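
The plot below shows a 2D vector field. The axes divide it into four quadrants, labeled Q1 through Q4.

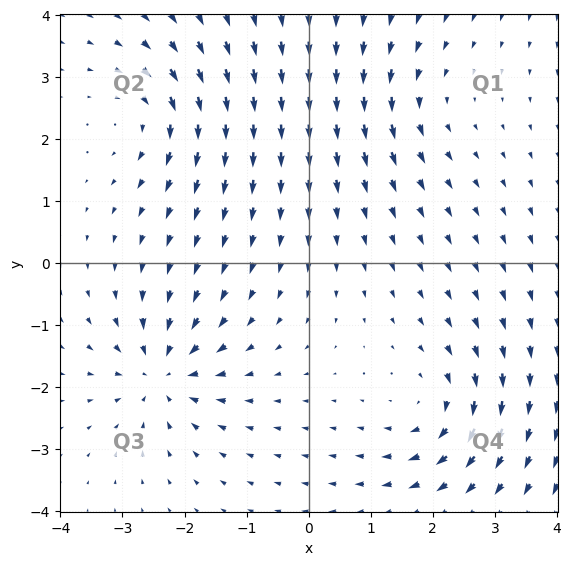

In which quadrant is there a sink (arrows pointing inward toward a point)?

The sink sits at approximately (-2.4, -1.8), which lies in quadrant Q3. The divergence there is about -6, negative as expected for a sink.

Q3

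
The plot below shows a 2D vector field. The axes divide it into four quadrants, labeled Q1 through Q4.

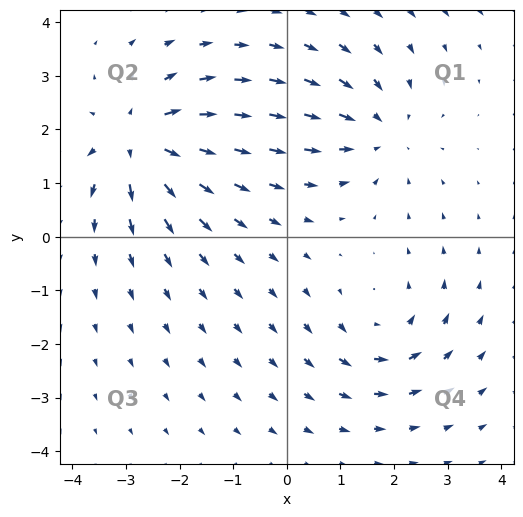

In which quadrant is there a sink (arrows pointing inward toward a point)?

The sink sits at approximately (1.7, 2.0), which lies in quadrant Q1. The divergence there is about -3, negative as expected for a sink.

Q1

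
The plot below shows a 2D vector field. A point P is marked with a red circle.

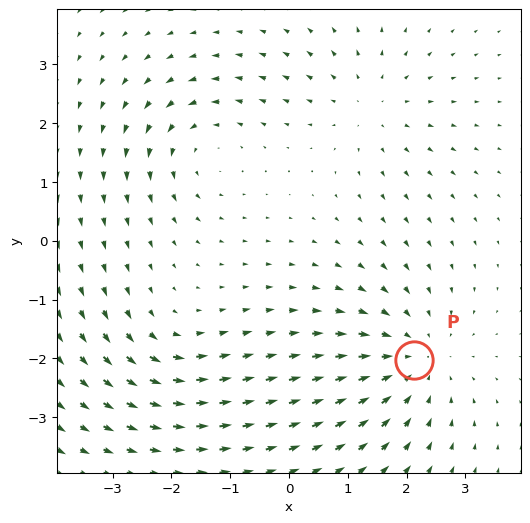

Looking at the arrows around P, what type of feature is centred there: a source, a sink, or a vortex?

At P (2.1, -2.0) the arrows converge inward. Divergence about -3, curl ≈0 — negative divergence with near-zero curl is a sink.

sink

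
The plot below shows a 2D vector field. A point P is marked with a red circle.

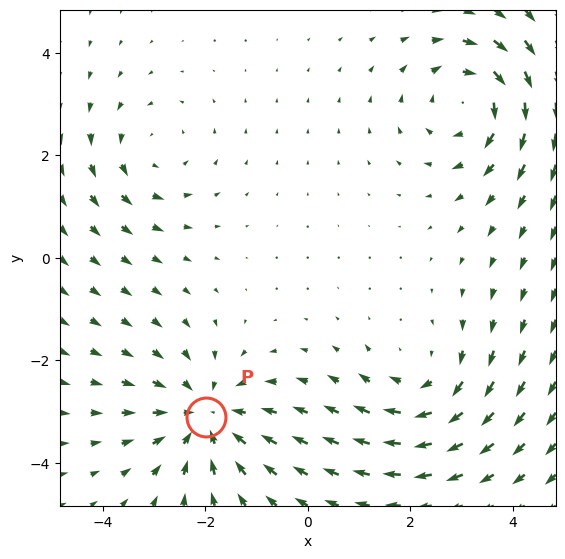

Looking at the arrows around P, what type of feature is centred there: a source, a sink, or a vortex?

sink

At P (-2.0, -3.1) the arrows converge inward. Divergence about -4, curl ≈0 — negative divergence with near-zero curl is a sink.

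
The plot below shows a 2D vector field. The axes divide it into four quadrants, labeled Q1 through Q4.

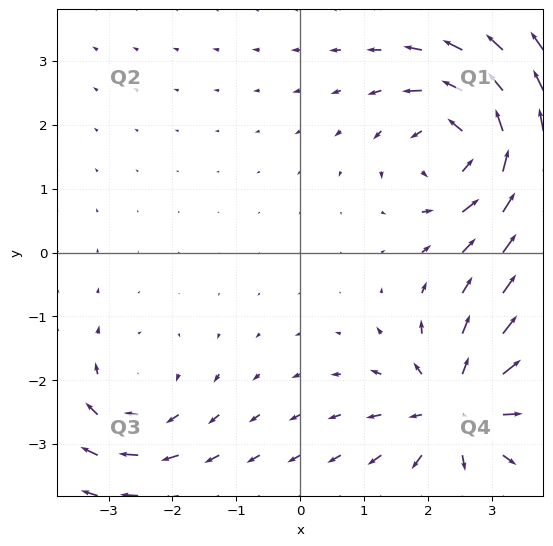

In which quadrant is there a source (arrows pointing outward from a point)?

The source sits at approximately (2.5, -2.4), which lies in quadrant Q4. The divergence there is about +5, positive as expected for a source.

Q4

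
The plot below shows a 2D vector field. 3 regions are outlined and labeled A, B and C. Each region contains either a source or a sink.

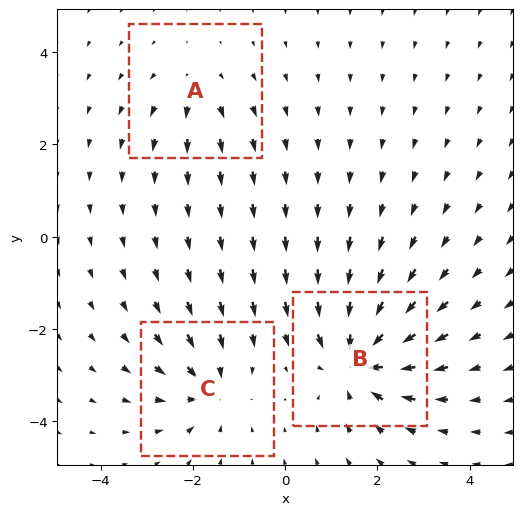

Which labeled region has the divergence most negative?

Divergence at each region's feature centre — A: about +2, B: about -6, C: about -4. Region B is most negative.

B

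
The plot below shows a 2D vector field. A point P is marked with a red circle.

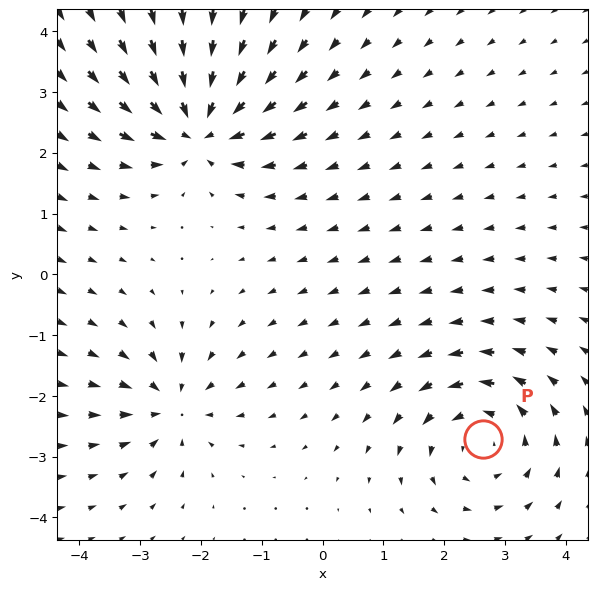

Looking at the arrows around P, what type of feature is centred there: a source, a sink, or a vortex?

At P (2.6, -2.7) the arrows circulate counterclockwise. Divergence ≈0, curl about +4 — near-zero divergence with nonzero curl is a vortex.

vortex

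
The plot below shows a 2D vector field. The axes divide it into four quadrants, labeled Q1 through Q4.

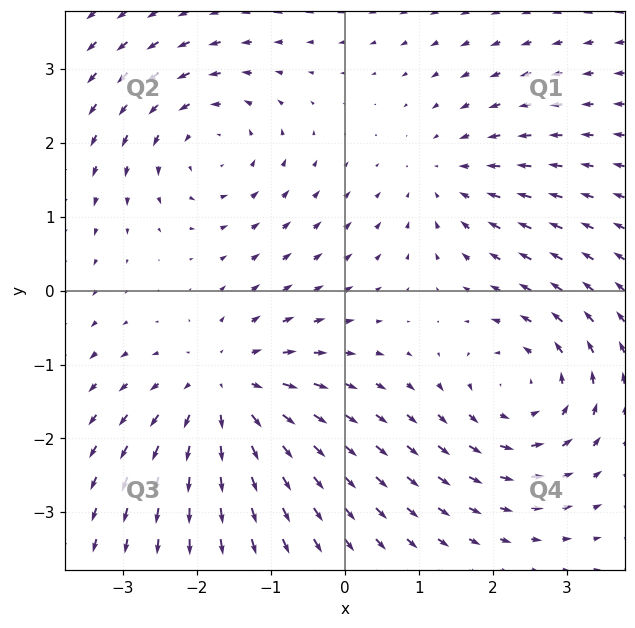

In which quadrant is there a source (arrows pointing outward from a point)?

The source sits at approximately (-1.6, -1.3), which lies in quadrant Q3. The divergence there is about +5, positive as expected for a source.

Q3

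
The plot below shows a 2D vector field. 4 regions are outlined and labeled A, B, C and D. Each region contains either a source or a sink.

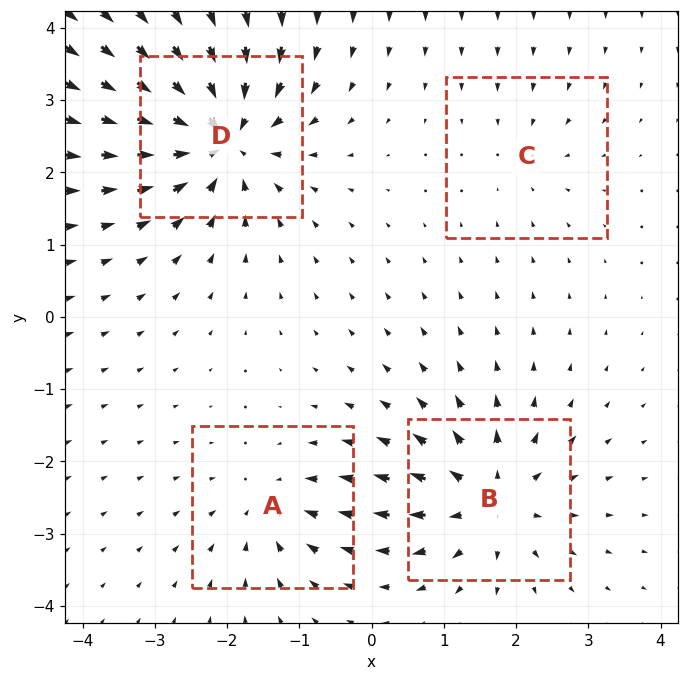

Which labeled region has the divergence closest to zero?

C

Divergence at each region's feature centre — A: about -4, B: about +6, C: about -3, D: about -8. Region C is closest to zero.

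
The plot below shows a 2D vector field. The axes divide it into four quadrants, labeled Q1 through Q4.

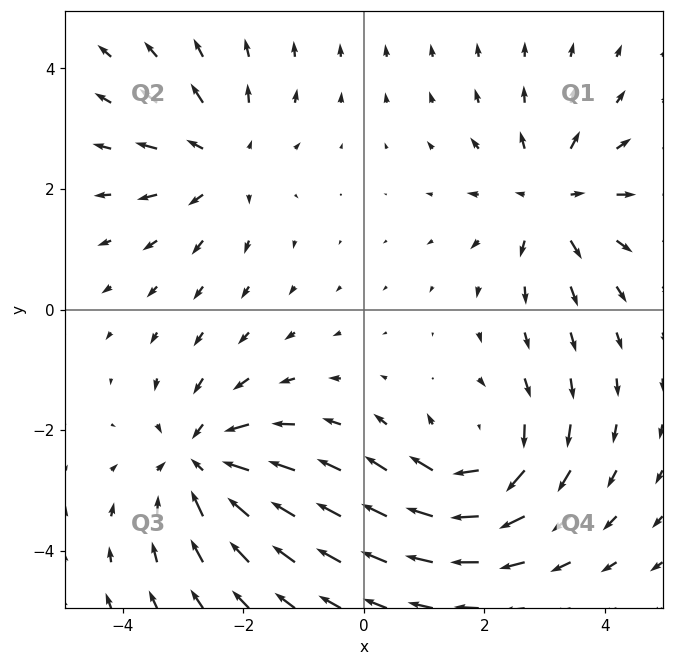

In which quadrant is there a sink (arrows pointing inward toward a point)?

The sink sits at approximately (-2.7, -2.5), which lies in quadrant Q3. The divergence there is about -4, negative as expected for a sink.

Q3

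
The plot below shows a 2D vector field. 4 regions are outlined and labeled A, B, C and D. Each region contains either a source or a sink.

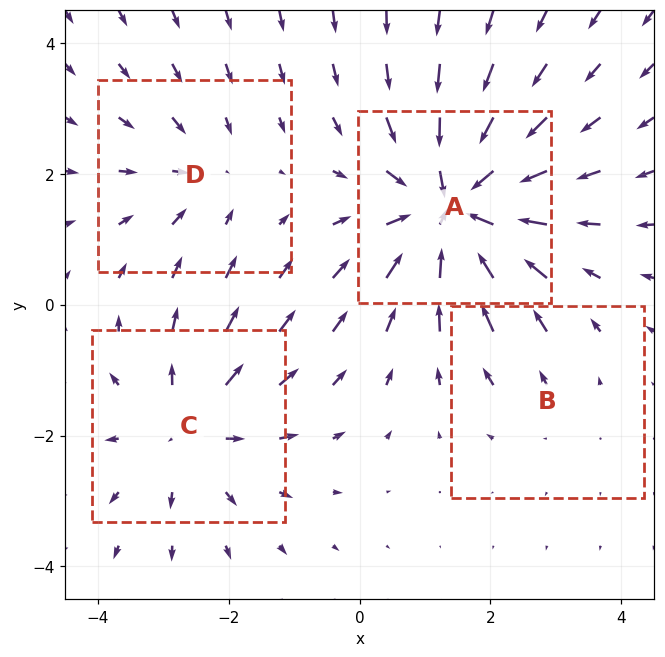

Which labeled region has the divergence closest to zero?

Divergence at each region's feature centre — A: about -6, B: about +2, C: about +4, D: about -3. Region B is closest to zero.

B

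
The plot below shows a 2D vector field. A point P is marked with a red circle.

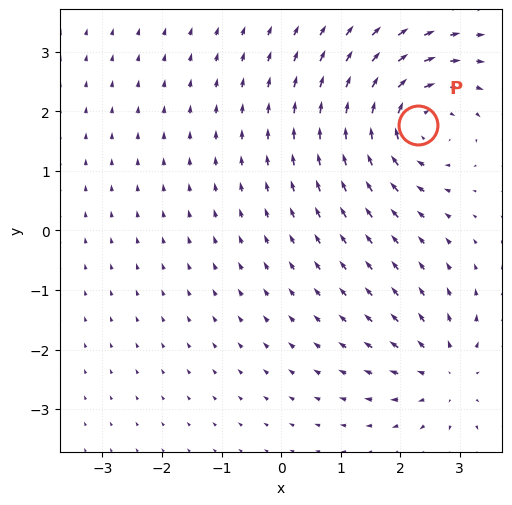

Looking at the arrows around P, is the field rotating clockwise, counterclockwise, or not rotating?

clockwise

Near P at (2.3, 1.8) the arrows circulate clockwise. The curl (z-component) there is about -5; negative curl means clockwise rotation.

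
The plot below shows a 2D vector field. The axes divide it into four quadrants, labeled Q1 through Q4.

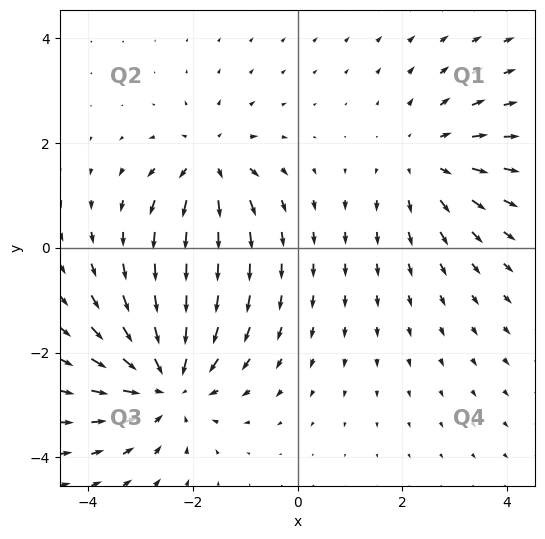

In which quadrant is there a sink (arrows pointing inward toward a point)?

Q3

The sink sits at approximately (-2.5, -2.6), which lies in quadrant Q3. The divergence there is about -4, negative as expected for a sink.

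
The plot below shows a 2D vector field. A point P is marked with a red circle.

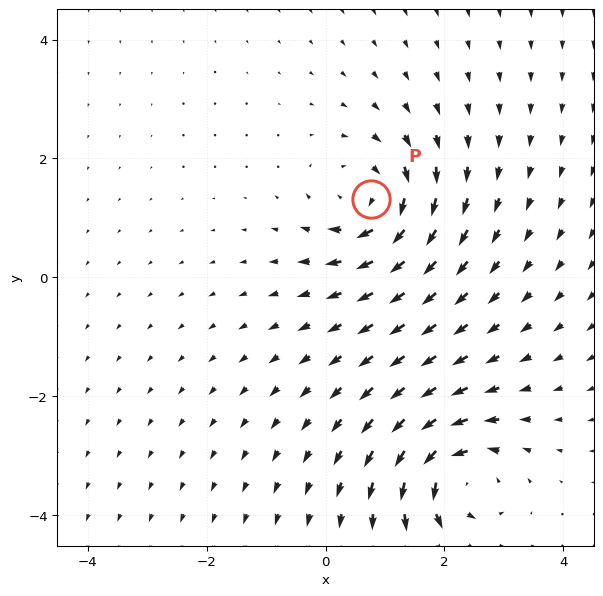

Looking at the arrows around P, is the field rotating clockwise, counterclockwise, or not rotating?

clockwise

Near P at (0.8, 1.3) the arrows circulate clockwise. The curl (z-component) there is about -5; negative curl means clockwise rotation.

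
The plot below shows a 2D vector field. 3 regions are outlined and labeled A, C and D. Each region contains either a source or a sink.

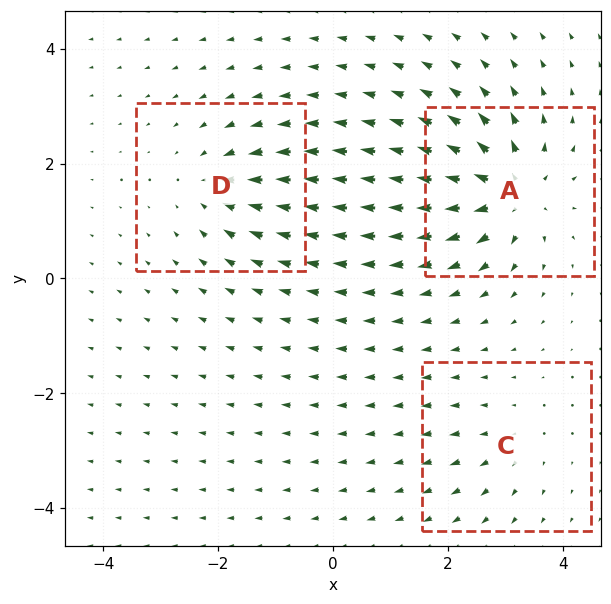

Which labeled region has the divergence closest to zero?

C

Divergence at each region's feature centre — A: about +6, C: about +2, D: about -4. Region C is closest to zero.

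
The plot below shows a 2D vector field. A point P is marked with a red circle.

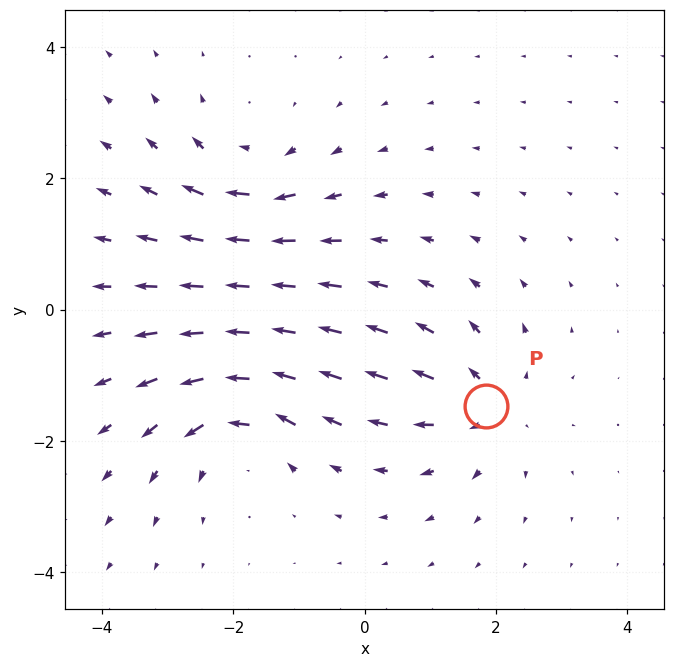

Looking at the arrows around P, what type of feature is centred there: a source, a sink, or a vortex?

source

At P (1.8, -1.5) the arrows spread outward. Divergence about +5, curl ≈0 — positive divergence with near-zero curl is a source.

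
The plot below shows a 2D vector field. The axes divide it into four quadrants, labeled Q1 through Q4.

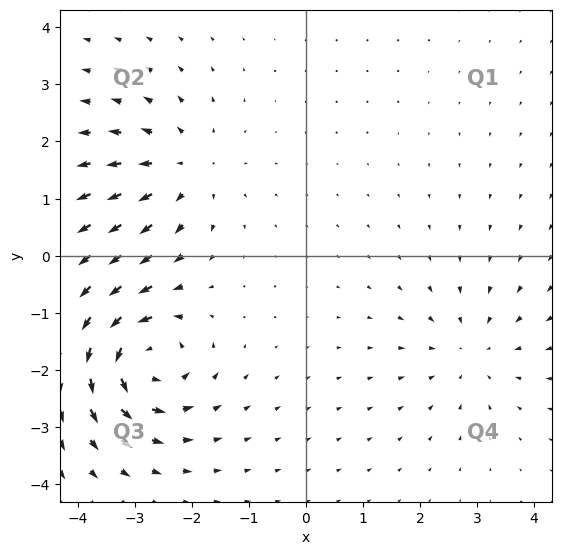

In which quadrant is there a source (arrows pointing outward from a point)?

Q2

The source sits at approximately (-2.1, 1.5), which lies in quadrant Q2. The divergence there is about +3, positive as expected for a source.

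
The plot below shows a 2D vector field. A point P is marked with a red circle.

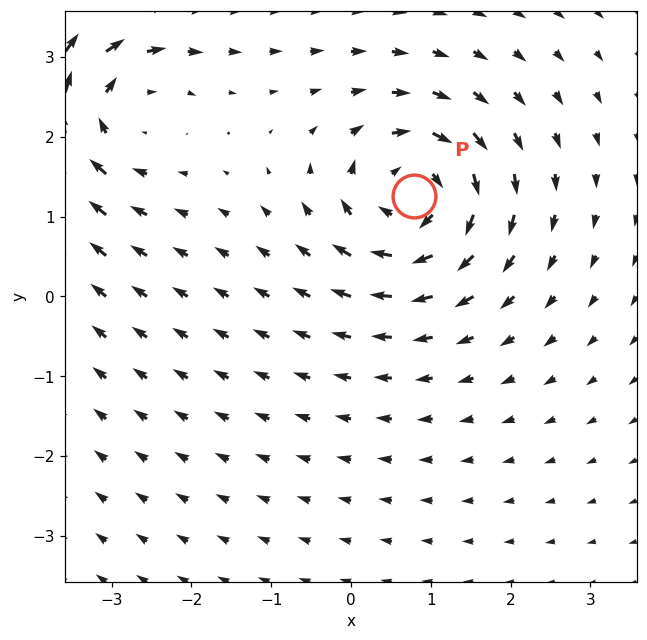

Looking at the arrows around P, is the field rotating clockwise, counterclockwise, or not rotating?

clockwise

Near P at (0.8, 1.3) the arrows circulate clockwise. The curl (z-component) there is about -6; negative curl means clockwise rotation.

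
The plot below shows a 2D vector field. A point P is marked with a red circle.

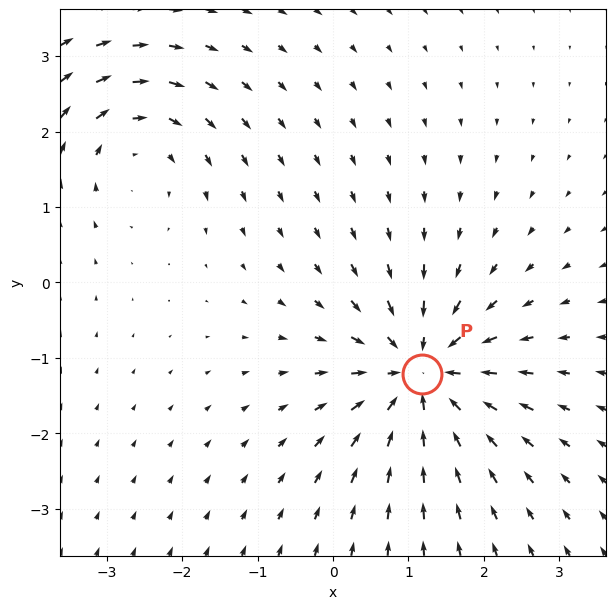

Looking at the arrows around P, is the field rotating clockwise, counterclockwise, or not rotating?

not rotating

Near P at (1.2, -1.2) the arrows show no circulation. The curl there is ≈0.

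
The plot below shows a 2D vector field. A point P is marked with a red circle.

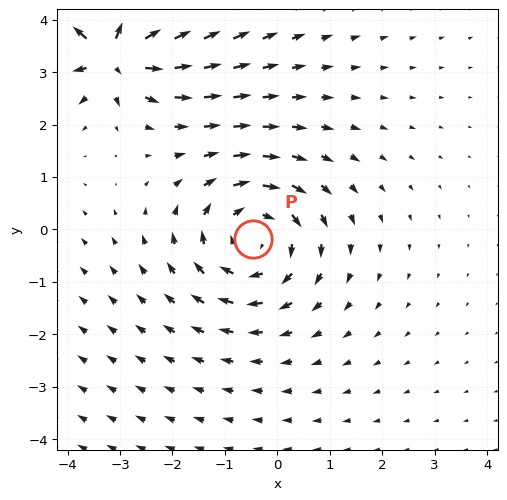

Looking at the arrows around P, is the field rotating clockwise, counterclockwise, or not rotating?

Near P at (-0.5, -0.2) the arrows circulate clockwise. The curl (z-component) there is about -4; negative curl means clockwise rotation.

clockwise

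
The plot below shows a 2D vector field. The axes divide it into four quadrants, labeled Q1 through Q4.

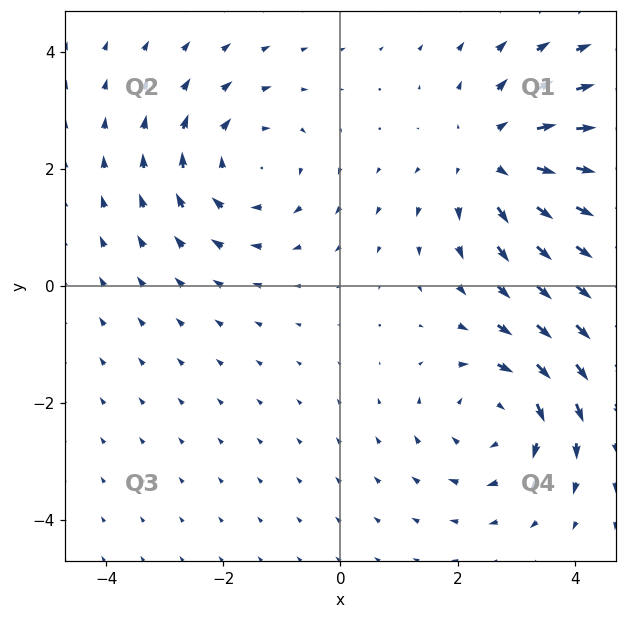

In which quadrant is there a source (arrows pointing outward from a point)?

The source sits at approximately (2.6, 2.2), which lies in quadrant Q1. The divergence there is about +4, positive as expected for a source.

Q1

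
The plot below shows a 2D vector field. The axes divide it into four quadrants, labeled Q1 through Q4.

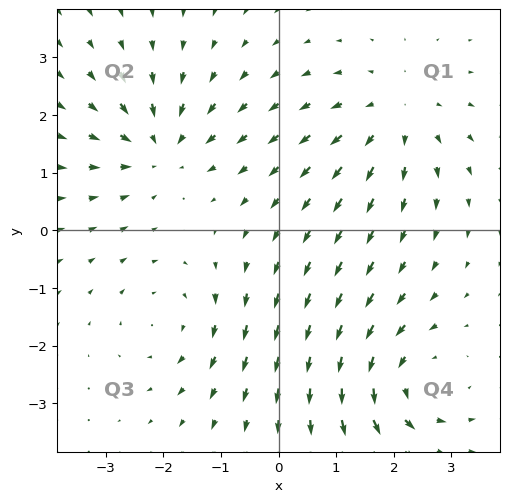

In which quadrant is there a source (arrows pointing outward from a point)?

Q1

The source sits at approximately (2.0, 2.0), which lies in quadrant Q1. The divergence there is about +3, positive as expected for a source.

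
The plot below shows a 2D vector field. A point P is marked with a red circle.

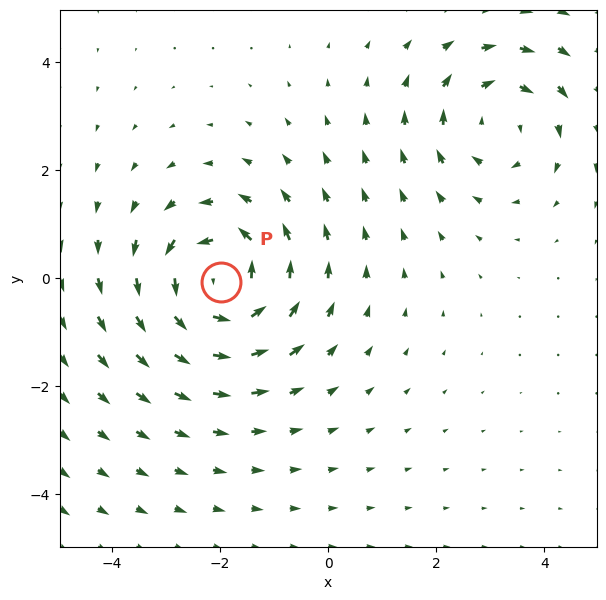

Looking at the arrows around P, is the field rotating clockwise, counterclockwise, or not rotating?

Near P at (-2.0, -0.1) the arrows circulate counterclockwise. The curl (z-component) there is about +5; positive curl means counterclockwise rotation.

counterclockwise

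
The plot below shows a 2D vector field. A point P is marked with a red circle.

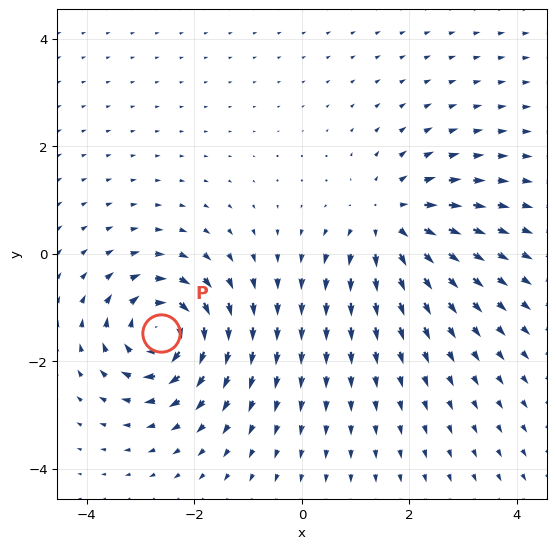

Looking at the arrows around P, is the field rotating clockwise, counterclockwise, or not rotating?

Near P at (-2.6, -1.5) the arrows circulate clockwise. The curl (z-component) there is about -5; negative curl means clockwise rotation.

clockwise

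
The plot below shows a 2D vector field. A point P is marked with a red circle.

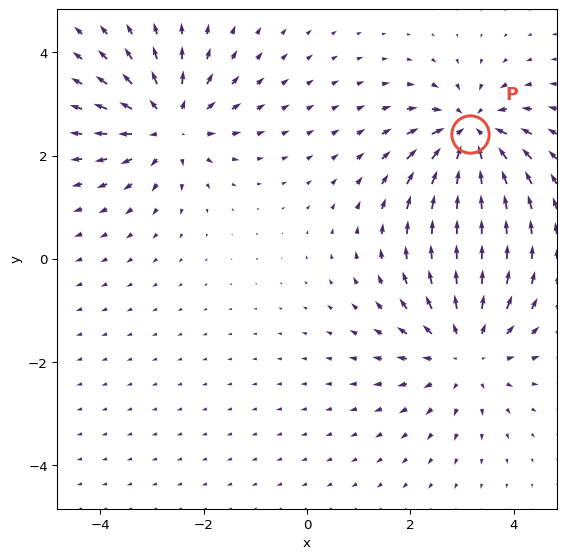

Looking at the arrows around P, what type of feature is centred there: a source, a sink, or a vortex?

sink

At P (3.2, 2.4) the arrows converge inward. Divergence about -4, curl ≈0 — negative divergence with near-zero curl is a sink.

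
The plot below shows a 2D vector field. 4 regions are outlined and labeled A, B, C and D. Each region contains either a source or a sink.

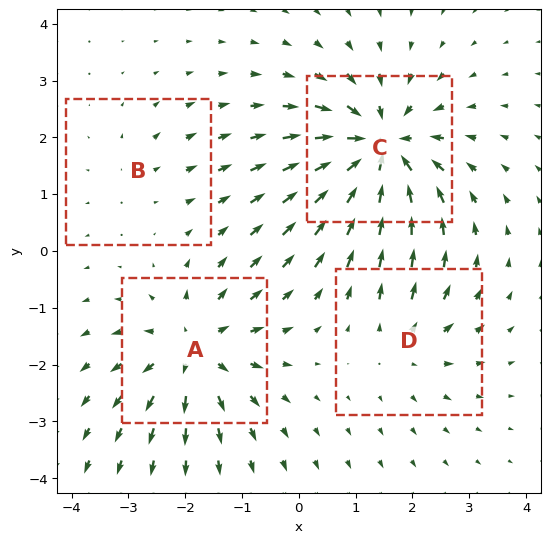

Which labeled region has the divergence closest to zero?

Divergence at each region's feature centre — A: about +6, B: about +2, C: about -8, D: about +3. Region B is closest to zero.

B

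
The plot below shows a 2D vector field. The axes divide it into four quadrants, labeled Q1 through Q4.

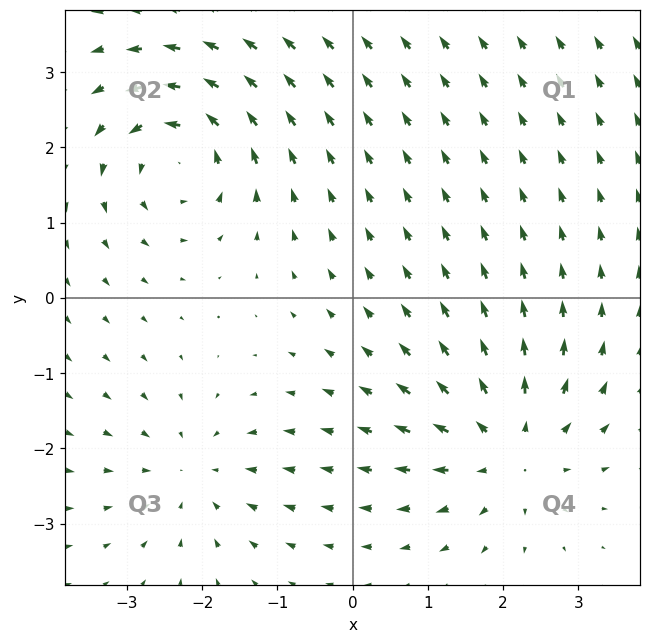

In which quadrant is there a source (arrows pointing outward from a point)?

The source sits at approximately (2.1, -2.0), which lies in quadrant Q4. The divergence there is about +4, positive as expected for a source.

Q4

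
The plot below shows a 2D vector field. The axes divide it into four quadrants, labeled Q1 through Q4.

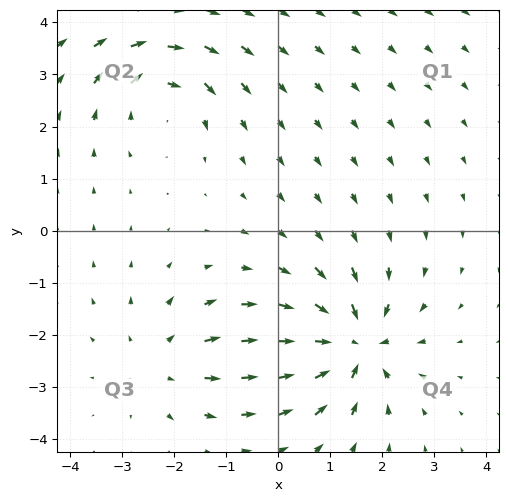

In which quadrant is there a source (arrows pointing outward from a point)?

The source sits at approximately (-2.2, -2.5), which lies in quadrant Q3. The divergence there is about +2, positive as expected for a source.

Q3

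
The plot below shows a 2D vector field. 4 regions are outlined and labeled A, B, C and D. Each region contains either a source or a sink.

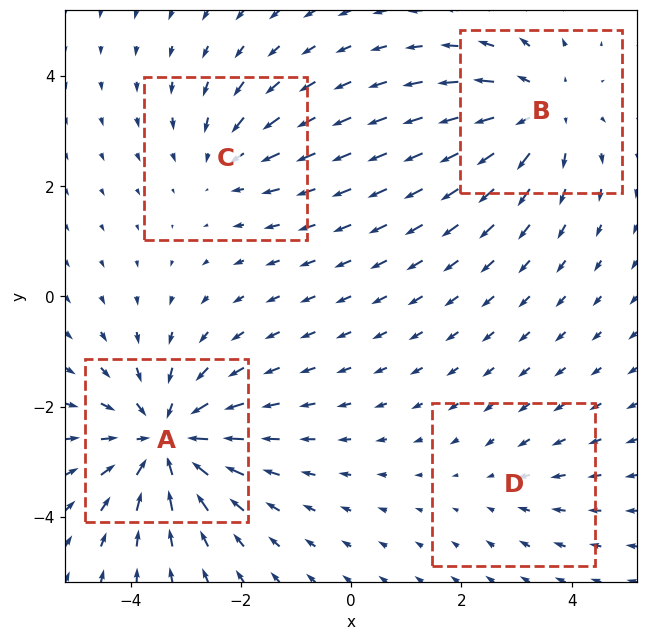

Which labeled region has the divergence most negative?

Divergence at each region's feature centre — A: about -6, B: about +4, C: about -3, D: about -2. Region A is most negative.

A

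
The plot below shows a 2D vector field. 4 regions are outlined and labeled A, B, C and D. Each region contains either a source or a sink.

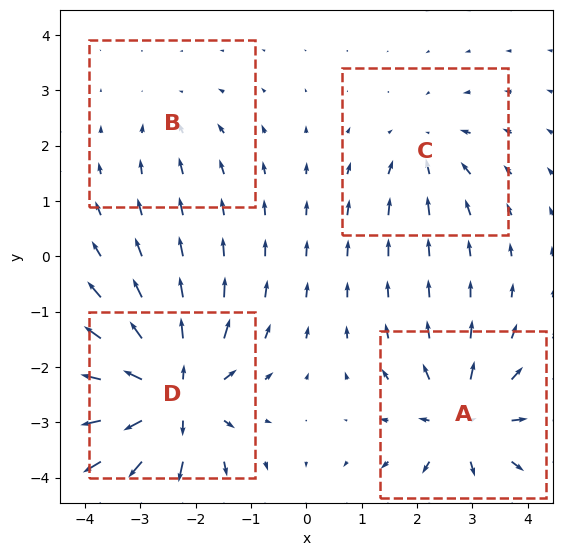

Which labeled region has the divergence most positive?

D

Divergence at each region's feature centre — A: about +6, B: about -2, C: about -3, D: about +8. Region D is most positive.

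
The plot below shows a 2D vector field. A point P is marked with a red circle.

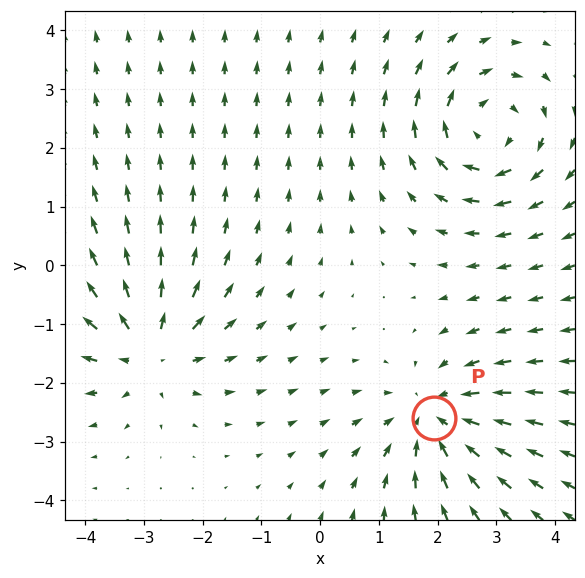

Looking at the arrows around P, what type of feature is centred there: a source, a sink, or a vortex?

sink

At P (1.9, -2.6) the arrows converge inward. Divergence about -4, curl ≈0 — negative divergence with near-zero curl is a sink.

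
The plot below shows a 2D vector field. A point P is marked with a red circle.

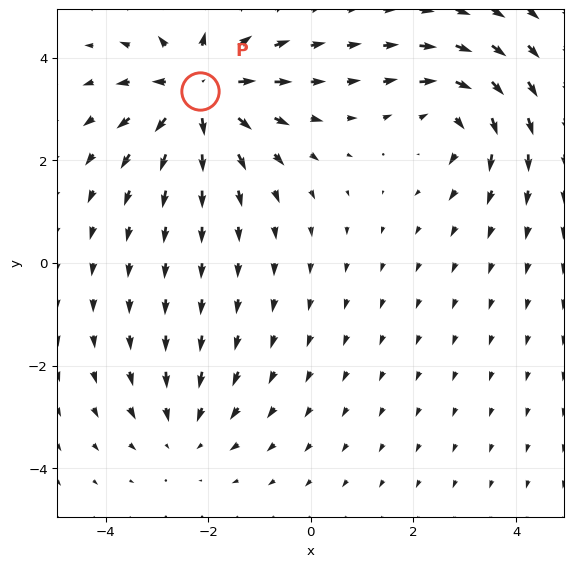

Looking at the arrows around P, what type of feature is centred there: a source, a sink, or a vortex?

At P (-2.2, 3.4) the arrows spread outward. Divergence about +5, curl ≈0 — positive divergence with near-zero curl is a source.

source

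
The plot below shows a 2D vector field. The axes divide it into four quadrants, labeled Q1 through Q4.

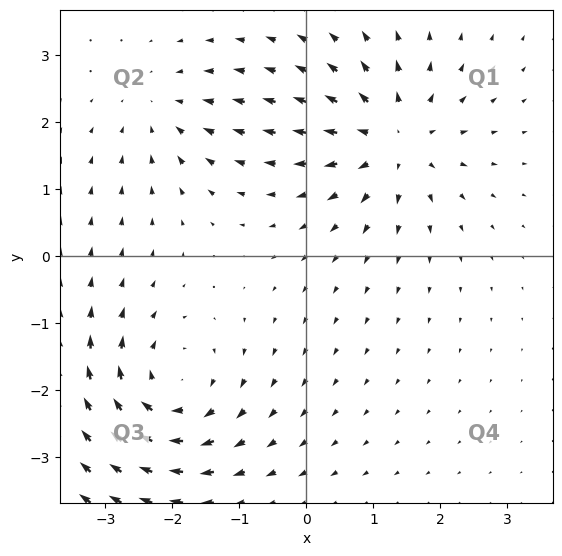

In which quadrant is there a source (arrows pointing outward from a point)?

The source sits at approximately (1.3, 1.7), which lies in quadrant Q1. The divergence there is about +5, positive as expected for a source.

Q1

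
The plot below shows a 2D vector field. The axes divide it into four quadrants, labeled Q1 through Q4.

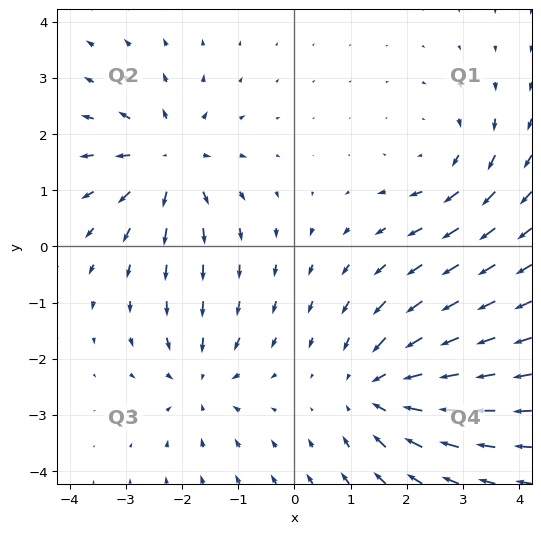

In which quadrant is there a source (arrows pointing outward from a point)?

Q2

The source sits at approximately (-2.2, 1.5), which lies in quadrant Q2. The divergence there is about +4, positive as expected for a source.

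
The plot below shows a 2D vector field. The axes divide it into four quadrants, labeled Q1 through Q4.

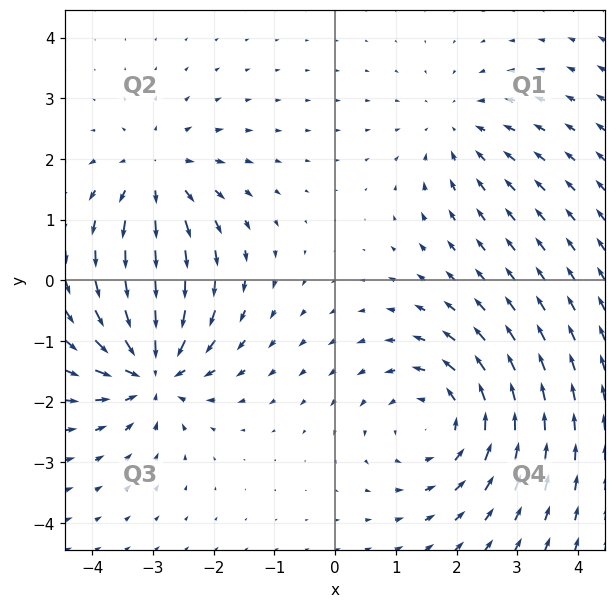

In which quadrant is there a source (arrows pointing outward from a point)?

Q2

The source sits at approximately (-2.9, 1.7), which lies in quadrant Q2. The divergence there is about +4, positive as expected for a source.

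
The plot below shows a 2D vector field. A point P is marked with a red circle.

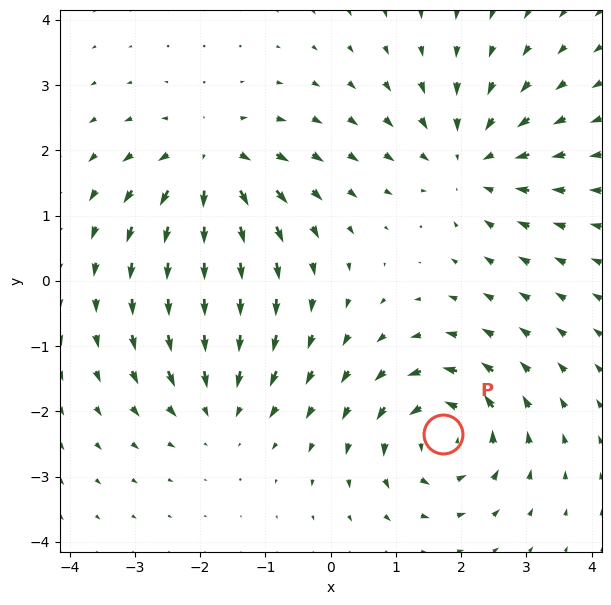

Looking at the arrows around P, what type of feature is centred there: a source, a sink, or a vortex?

vortex

At P (1.7, -2.4) the arrows circulate counterclockwise. Divergence ≈0, curl about +6 — near-zero divergence with nonzero curl is a vortex.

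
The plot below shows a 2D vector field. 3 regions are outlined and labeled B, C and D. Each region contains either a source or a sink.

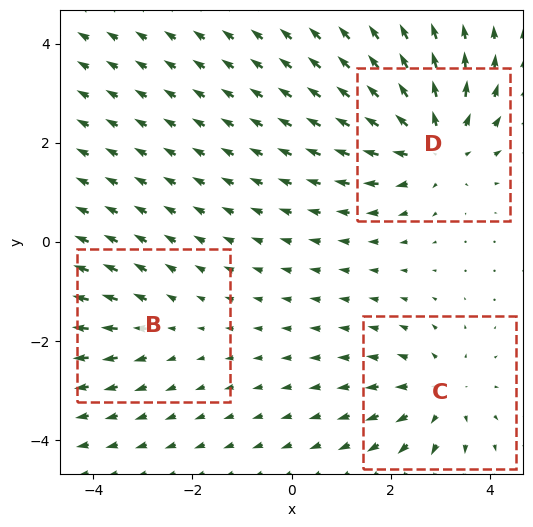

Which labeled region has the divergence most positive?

D

Divergence at each region's feature centre — B: about +2, C: about +3, D: about +4. Region D is most positive.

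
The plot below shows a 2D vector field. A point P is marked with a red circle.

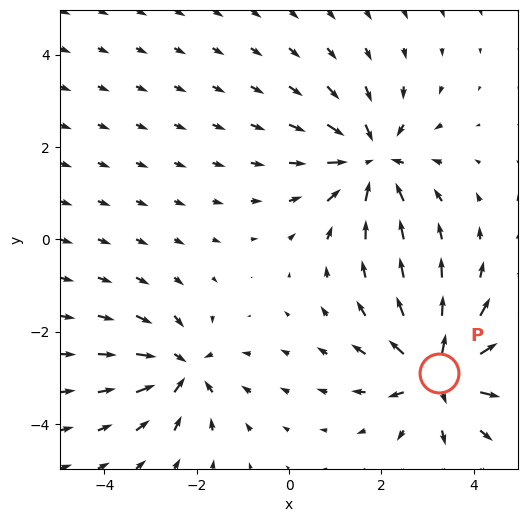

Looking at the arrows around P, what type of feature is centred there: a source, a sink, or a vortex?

source

At P (3.2, -2.9) the arrows spread outward. Divergence about +5, curl ≈0 — positive divergence with near-zero curl is a source.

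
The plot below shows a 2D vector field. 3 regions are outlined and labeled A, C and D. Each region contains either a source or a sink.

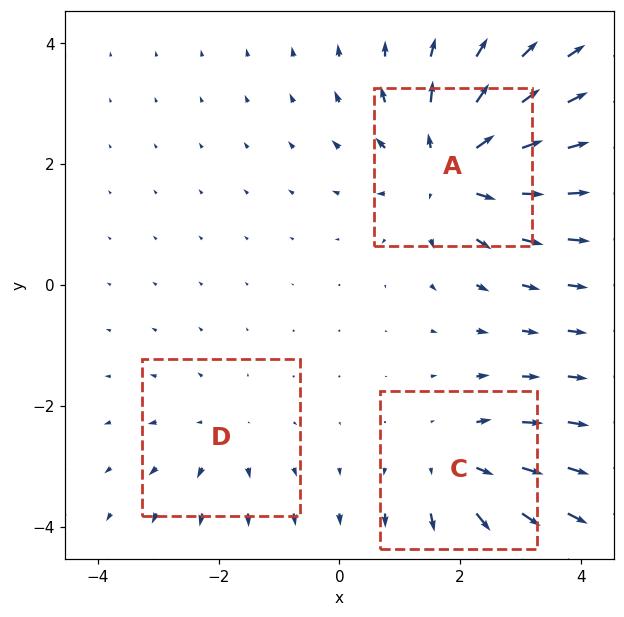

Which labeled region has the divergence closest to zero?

D

Divergence at each region's feature centre — A: about +5, C: about +3, D: about +2. Region D is closest to zero.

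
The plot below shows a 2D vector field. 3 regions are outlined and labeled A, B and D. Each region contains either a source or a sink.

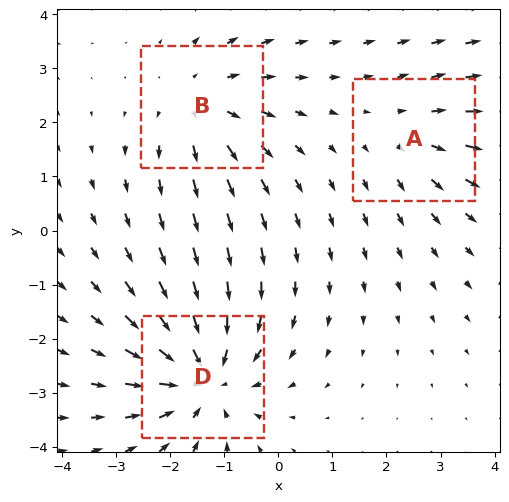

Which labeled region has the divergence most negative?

D

Divergence at each region's feature centre — A: about +2, B: about +3, D: about -4. Region D is most negative.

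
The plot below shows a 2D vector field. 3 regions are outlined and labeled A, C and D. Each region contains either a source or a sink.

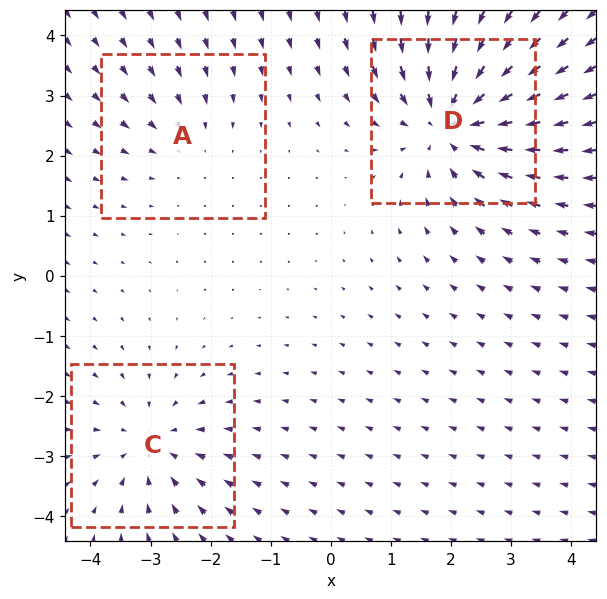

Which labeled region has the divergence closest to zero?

A

Divergence at each region's feature centre — A: about -2, C: about -3, D: about -5. Region A is closest to zero.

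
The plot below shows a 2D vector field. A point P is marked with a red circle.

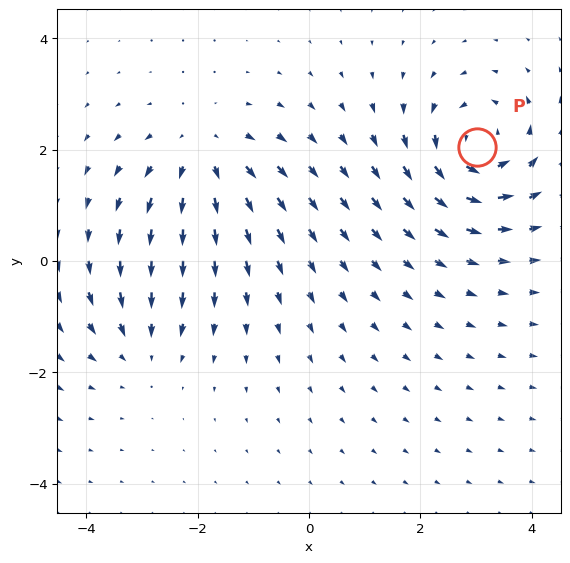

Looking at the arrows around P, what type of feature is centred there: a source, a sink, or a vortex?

At P (3.0, 2.0) the arrows circulate counterclockwise. Divergence ≈0, curl about +5 — near-zero divergence with nonzero curl is a vortex.

vortex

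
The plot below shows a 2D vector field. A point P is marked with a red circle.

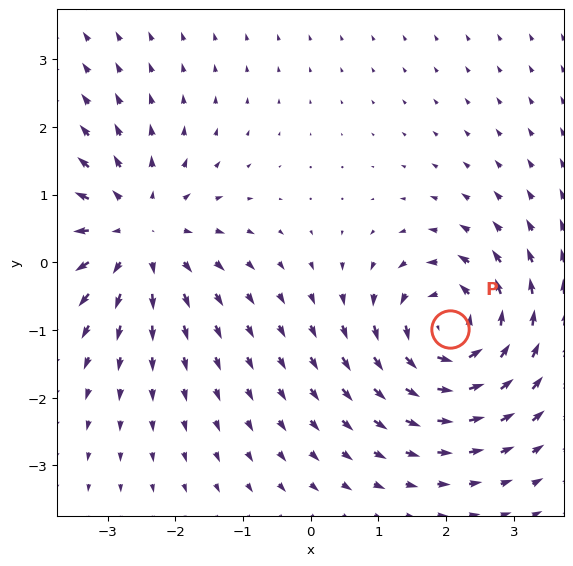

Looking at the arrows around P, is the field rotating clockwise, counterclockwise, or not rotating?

counterclockwise

Near P at (2.1, -1.0) the arrows circulate counterclockwise. The curl (z-component) there is about +6; positive curl means counterclockwise rotation.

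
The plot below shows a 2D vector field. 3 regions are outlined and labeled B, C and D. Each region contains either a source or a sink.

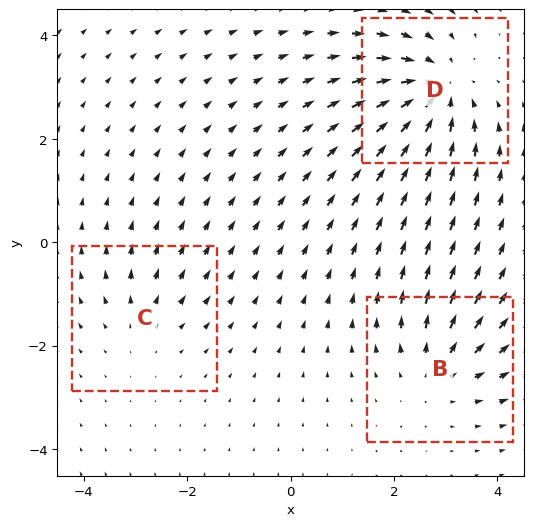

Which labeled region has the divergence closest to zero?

C

Divergence at each region's feature centre — B: about +3, C: about +2, D: about -5. Region C is closest to zero.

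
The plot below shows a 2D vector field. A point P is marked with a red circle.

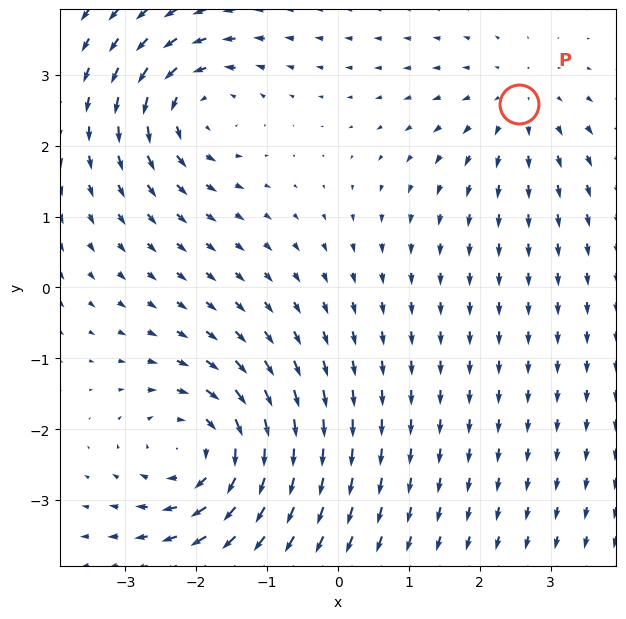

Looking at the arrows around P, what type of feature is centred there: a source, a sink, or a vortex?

At P (2.6, 2.6) the arrows spread outward. Divergence about +2, curl ≈0 — positive divergence with near-zero curl is a source.

source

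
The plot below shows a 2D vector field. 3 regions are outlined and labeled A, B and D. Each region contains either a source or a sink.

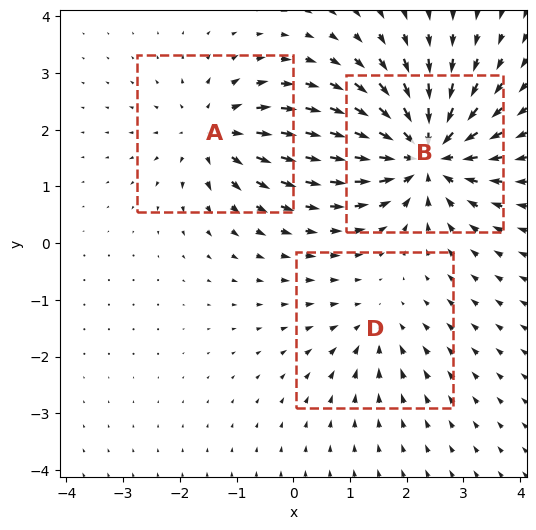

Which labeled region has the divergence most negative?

Divergence at each region's feature centre — A: about +4, B: about -6, D: about -2. Region B is most negative.

B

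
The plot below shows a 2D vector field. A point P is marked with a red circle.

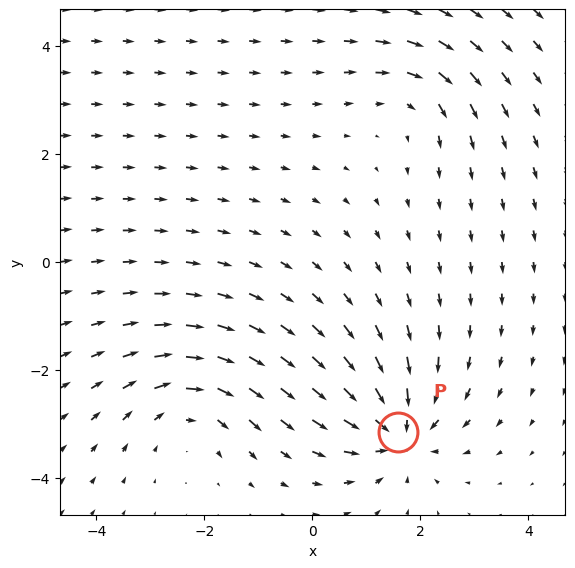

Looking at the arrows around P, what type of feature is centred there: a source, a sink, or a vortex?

sink

At P (1.6, -3.1) the arrows converge inward. Divergence about -5, curl ≈0 — negative divergence with near-zero curl is a sink.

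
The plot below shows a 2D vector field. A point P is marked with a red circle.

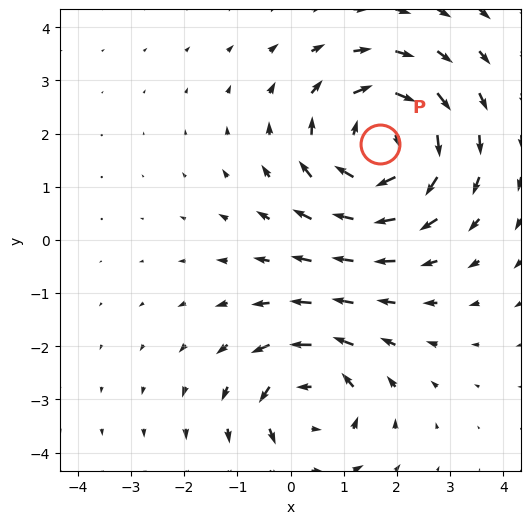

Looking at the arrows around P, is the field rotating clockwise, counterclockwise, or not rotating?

clockwise

Near P at (1.7, 1.8) the arrows circulate clockwise. The curl (z-component) there is about -3; negative curl means clockwise rotation.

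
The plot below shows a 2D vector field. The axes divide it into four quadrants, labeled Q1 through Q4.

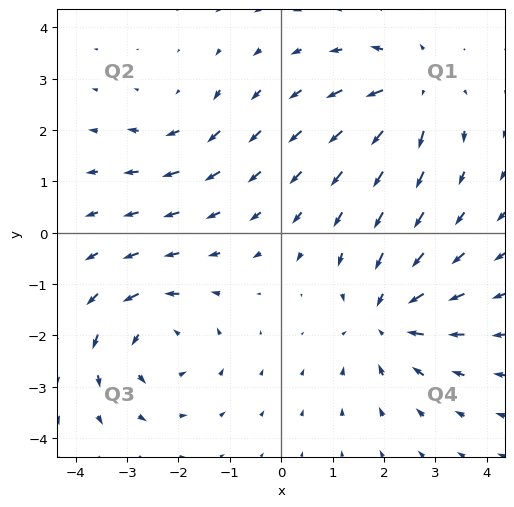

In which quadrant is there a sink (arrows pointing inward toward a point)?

The sink sits at approximately (2.1, -1.7), which lies in quadrant Q4. The divergence there is about -5, negative as expected for a sink.

Q4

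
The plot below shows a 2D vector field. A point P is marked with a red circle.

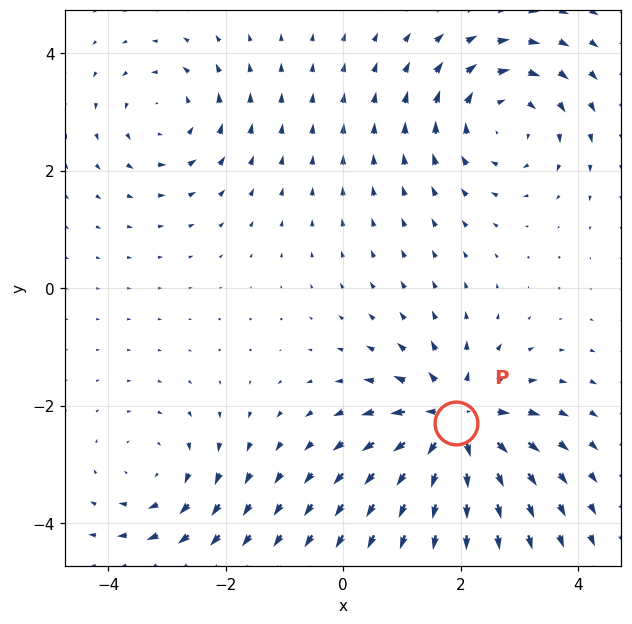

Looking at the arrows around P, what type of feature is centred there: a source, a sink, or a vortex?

source

At P (1.9, -2.3) the arrows spread outward. Divergence about +6, curl ≈0 — positive divergence with near-zero curl is a source.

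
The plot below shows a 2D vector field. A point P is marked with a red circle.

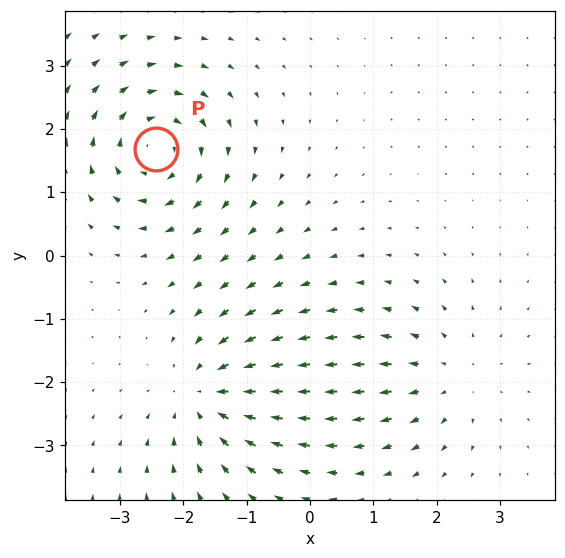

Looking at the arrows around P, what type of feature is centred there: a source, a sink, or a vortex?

vortex

At P (-2.4, 1.7) the arrows circulate clockwise. Divergence ≈0, curl about -5 — near-zero divergence with nonzero curl is a vortex.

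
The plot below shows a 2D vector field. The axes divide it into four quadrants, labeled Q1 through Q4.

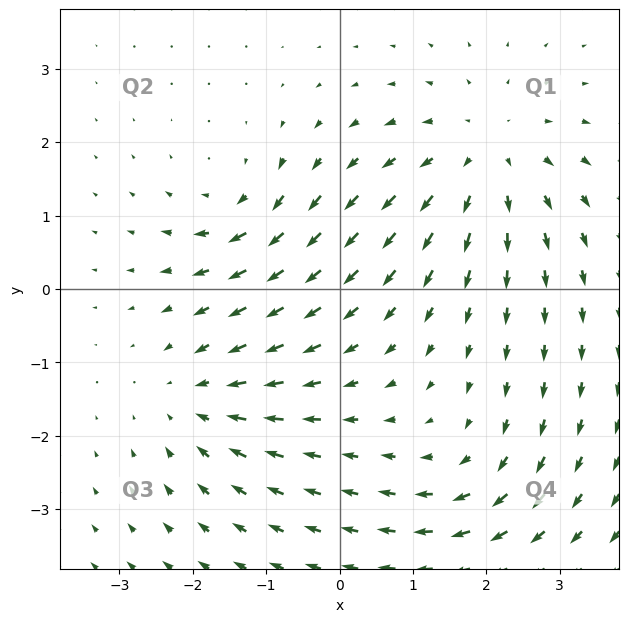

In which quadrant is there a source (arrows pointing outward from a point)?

The source sits at approximately (2.0, 1.8), which lies in quadrant Q1. The divergence there is about +4, positive as expected for a source.

Q1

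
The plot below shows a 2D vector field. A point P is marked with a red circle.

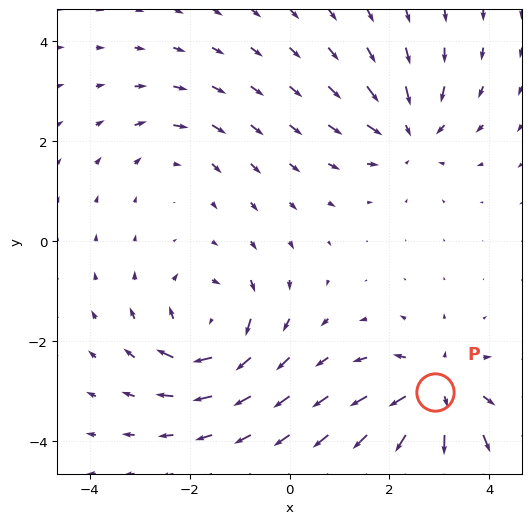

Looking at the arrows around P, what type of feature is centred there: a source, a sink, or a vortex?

At P (2.9, -3.0) the arrows spread outward. Divergence about +6, curl ≈0 — positive divergence with near-zero curl is a source.

source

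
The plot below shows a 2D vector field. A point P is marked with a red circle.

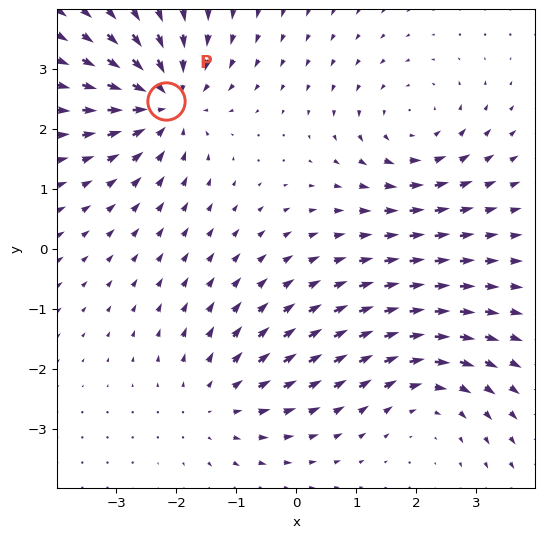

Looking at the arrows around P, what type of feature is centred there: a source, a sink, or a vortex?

sink

At P (-2.2, 2.5) the arrows converge inward. Divergence about -6, curl ≈0 — negative divergence with near-zero curl is a sink.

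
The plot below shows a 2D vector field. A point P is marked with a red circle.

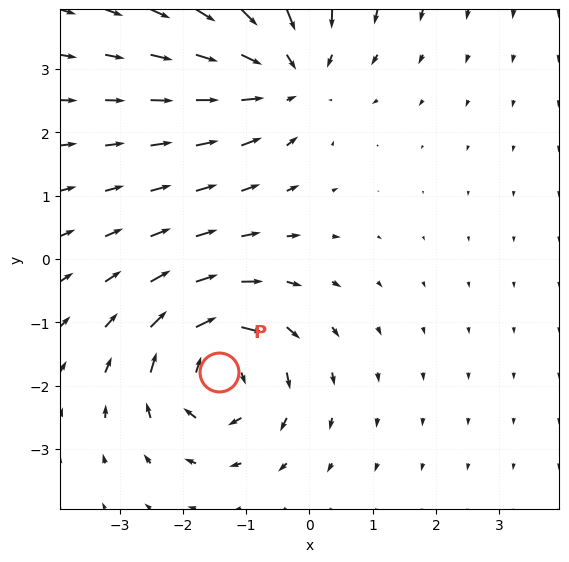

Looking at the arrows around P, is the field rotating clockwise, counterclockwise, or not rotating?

clockwise

Near P at (-1.4, -1.8) the arrows circulate clockwise. The curl (z-component) there is about -6; negative curl means clockwise rotation.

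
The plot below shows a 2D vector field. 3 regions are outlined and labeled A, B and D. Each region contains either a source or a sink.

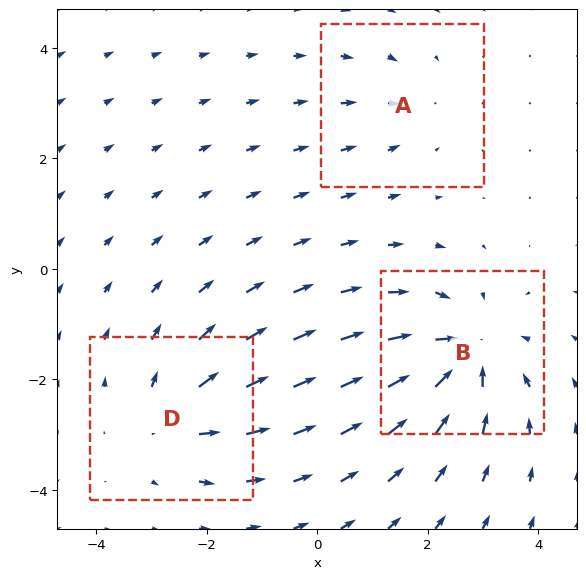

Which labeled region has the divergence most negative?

B

Divergence at each region's feature centre — A: about -2, B: about -5, D: about +3. Region B is most negative.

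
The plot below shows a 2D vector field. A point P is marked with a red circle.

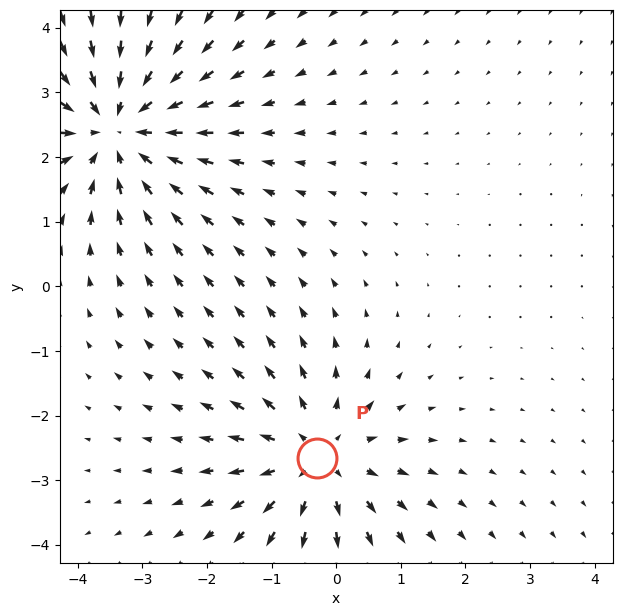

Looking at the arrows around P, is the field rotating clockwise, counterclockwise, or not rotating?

not rotating

Near P at (-0.3, -2.7) the arrows show no circulation. The curl there is ≈0.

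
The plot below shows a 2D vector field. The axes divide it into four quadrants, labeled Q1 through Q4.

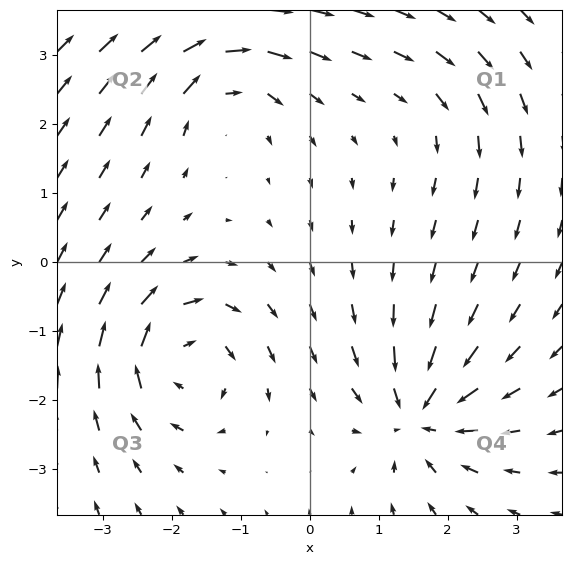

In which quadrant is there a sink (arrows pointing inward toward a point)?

The sink sits at approximately (1.6, -2.2), which lies in quadrant Q4. The divergence there is about -7, negative as expected for a sink.

Q4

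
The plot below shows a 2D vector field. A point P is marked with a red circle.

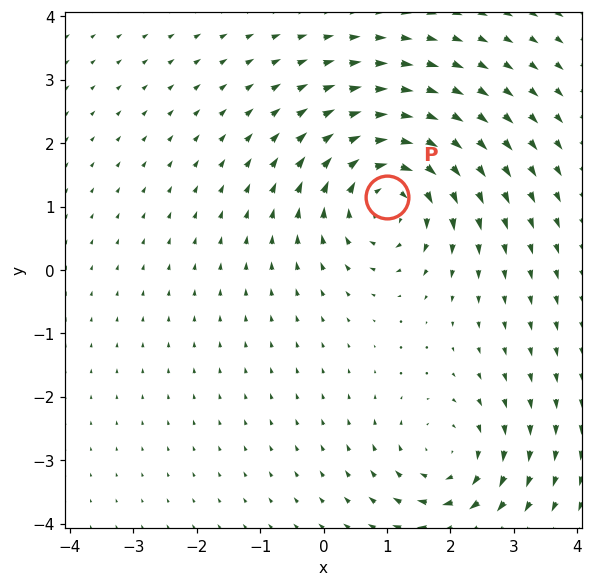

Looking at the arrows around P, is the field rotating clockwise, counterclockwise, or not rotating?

Near P at (1.0, 1.2) the arrows circulate clockwise. The curl (z-component) there is about -6; negative curl means clockwise rotation.

clockwise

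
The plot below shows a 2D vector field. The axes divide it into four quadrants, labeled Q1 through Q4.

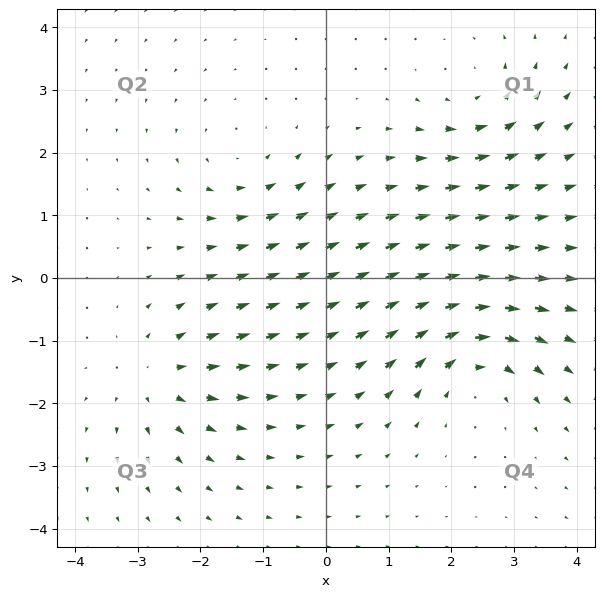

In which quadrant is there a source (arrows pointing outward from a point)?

Q3

The source sits at approximately (-2.7, -1.6), which lies in quadrant Q3. The divergence there is about +5, positive as expected for a source.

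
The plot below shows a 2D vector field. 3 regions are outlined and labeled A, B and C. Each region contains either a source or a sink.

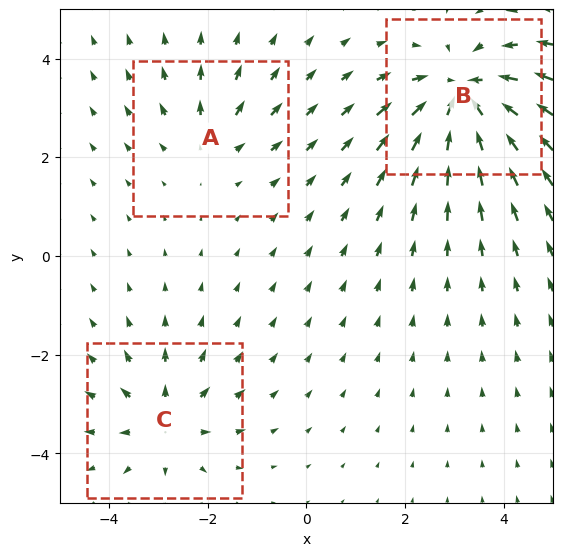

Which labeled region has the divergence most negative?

B

Divergence at each region's feature centre — A: about +2, B: about -5, C: about +3. Region B is most negative.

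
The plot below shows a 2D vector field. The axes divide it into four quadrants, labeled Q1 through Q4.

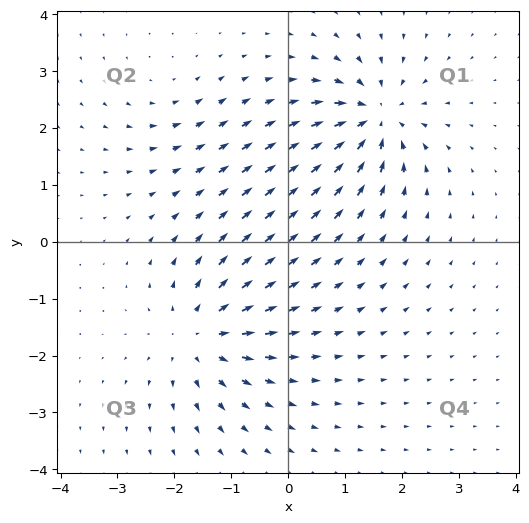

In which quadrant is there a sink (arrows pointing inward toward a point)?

The sink sits at approximately (1.5, 2.2), which lies in quadrant Q1. The divergence there is about -7, negative as expected for a sink.

Q1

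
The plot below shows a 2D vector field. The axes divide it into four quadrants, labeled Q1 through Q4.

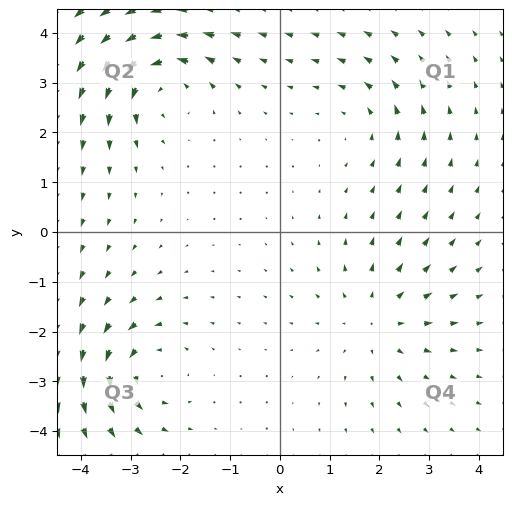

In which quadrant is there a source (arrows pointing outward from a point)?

Q4

The source sits at approximately (1.9, -1.8), which lies in quadrant Q4. The divergence there is about +3, positive as expected for a source.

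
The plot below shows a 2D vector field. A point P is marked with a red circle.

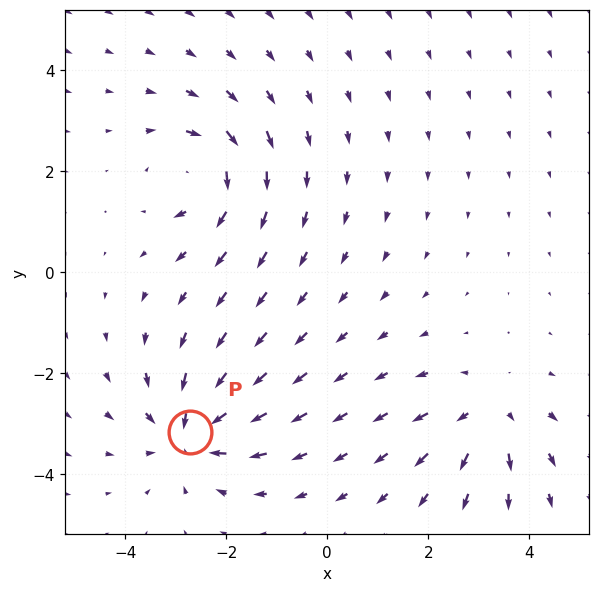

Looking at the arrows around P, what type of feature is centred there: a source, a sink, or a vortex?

At P (-2.7, -3.2) the arrows converge inward. Divergence about -5, curl ≈0 — negative divergence with near-zero curl is a sink.

sink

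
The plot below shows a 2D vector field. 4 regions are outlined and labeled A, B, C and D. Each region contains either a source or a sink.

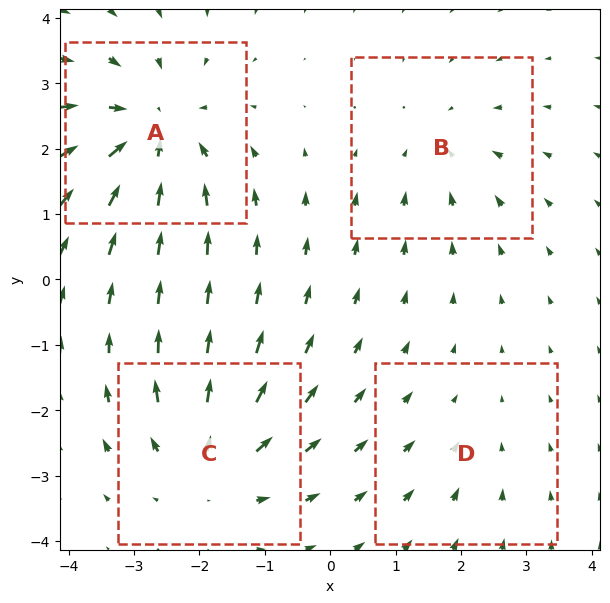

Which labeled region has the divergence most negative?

A

Divergence at each region's feature centre — A: about -6, B: about -3, C: about +5, D: about -2. Region A is most negative.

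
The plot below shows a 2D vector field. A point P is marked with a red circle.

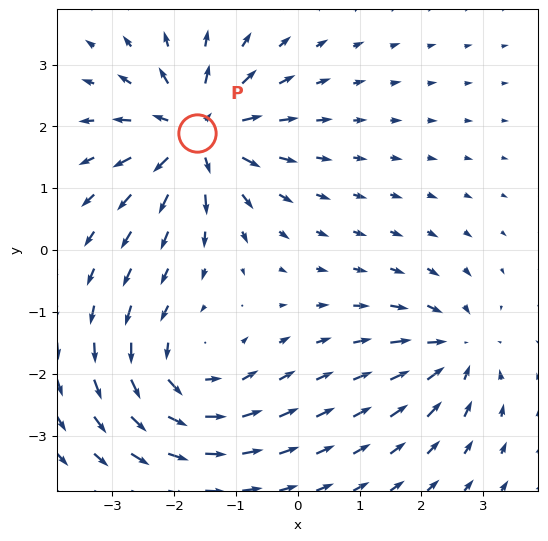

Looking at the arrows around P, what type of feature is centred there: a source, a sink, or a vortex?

source

At P (-1.6, 1.9) the arrows spread outward. Divergence about +6, curl ≈0 — positive divergence with near-zero curl is a source.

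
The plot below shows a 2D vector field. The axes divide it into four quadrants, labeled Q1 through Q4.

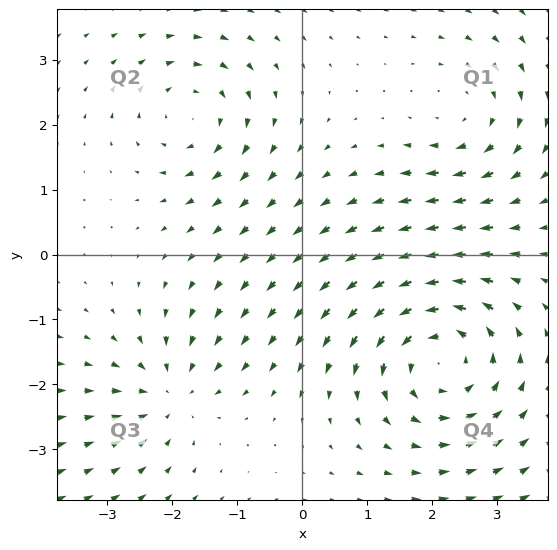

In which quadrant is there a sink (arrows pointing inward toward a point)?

Q3

The sink sits at approximately (-2.0, -2.1), which lies in quadrant Q3. The divergence there is about -4, negative as expected for a sink.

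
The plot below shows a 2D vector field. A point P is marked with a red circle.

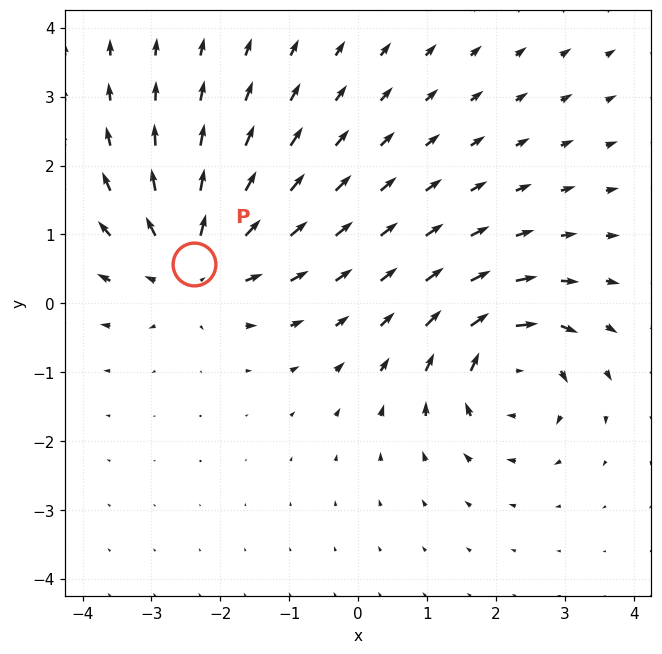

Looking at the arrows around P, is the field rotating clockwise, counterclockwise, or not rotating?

Near P at (-2.4, 0.6) the arrows show no circulation. The curl there is ≈0.

not rotating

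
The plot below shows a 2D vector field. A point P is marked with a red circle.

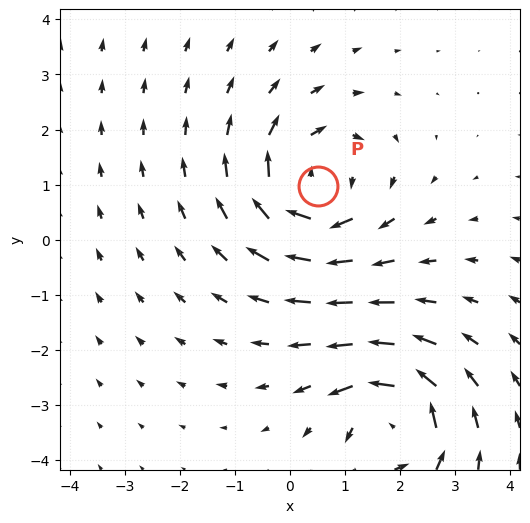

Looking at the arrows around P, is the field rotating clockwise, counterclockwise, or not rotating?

Near P at (0.5, 1.0) the arrows circulate clockwise. The curl (z-component) there is about -4; negative curl means clockwise rotation.

clockwise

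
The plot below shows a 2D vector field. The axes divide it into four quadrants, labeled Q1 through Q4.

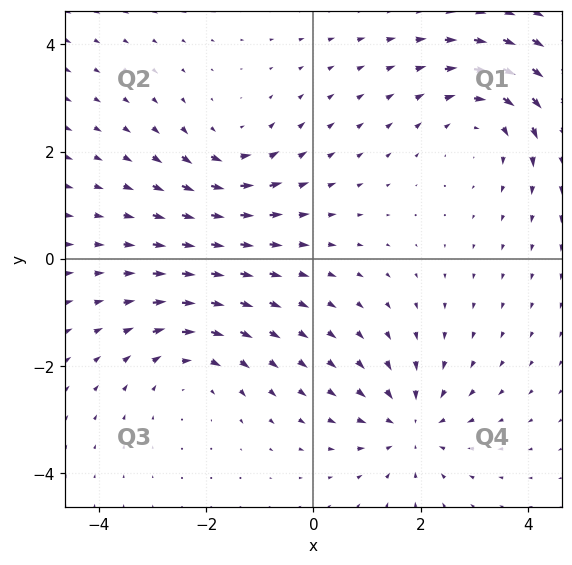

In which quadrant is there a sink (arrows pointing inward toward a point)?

The sink sits at approximately (1.8, -3.1), which lies in quadrant Q4. The divergence there is about -5, negative as expected for a sink.

Q4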